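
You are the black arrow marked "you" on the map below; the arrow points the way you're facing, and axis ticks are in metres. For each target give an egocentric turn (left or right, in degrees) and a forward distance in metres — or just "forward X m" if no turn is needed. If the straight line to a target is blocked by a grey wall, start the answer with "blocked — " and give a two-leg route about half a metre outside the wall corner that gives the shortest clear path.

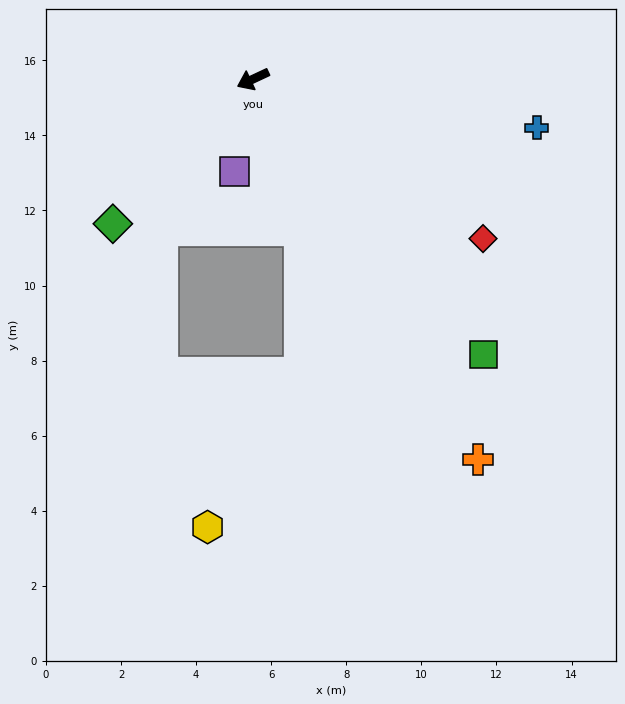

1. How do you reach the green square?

turn left 105°, forward 9.6 m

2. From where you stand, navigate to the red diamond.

turn left 120°, forward 7.5 m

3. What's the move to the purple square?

turn left 54°, forward 2.5 m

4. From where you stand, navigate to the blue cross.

turn left 145°, forward 7.7 m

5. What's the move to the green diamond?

turn left 21°, forward 5.4 m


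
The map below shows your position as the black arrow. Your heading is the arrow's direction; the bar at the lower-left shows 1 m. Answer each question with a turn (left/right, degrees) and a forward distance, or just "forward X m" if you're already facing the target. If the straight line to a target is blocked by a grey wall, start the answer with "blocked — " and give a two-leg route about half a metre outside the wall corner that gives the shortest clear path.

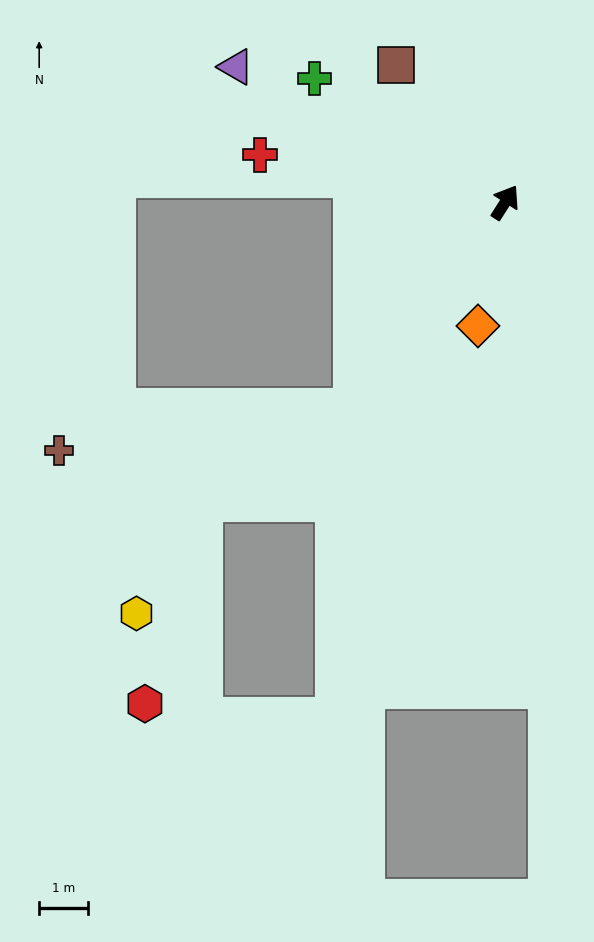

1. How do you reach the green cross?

turn left 90°, forward 4.6 m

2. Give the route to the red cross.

turn left 111°, forward 5.1 m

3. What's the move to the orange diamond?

turn right 160°, forward 2.6 m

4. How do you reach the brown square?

turn left 71°, forward 3.6 m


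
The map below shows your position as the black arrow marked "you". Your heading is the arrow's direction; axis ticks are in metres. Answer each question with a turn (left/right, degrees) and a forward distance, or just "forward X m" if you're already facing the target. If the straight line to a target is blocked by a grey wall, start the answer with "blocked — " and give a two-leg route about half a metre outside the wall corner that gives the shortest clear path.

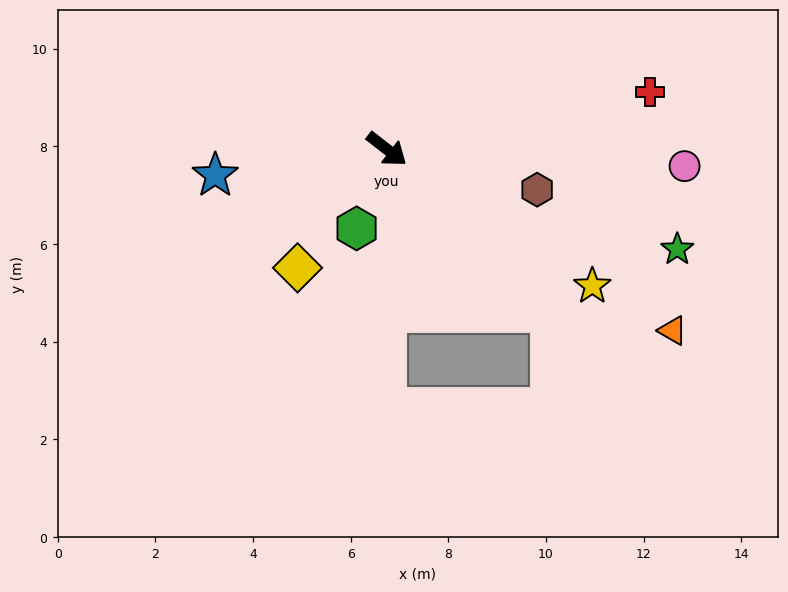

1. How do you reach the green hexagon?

turn right 73°, forward 1.7 m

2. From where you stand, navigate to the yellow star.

turn left 4°, forward 5.1 m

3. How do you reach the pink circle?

turn left 35°, forward 6.1 m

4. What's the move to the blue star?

turn right 133°, forward 3.6 m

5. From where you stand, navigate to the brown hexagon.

turn left 23°, forward 3.2 m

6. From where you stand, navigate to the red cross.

turn left 50°, forward 5.5 m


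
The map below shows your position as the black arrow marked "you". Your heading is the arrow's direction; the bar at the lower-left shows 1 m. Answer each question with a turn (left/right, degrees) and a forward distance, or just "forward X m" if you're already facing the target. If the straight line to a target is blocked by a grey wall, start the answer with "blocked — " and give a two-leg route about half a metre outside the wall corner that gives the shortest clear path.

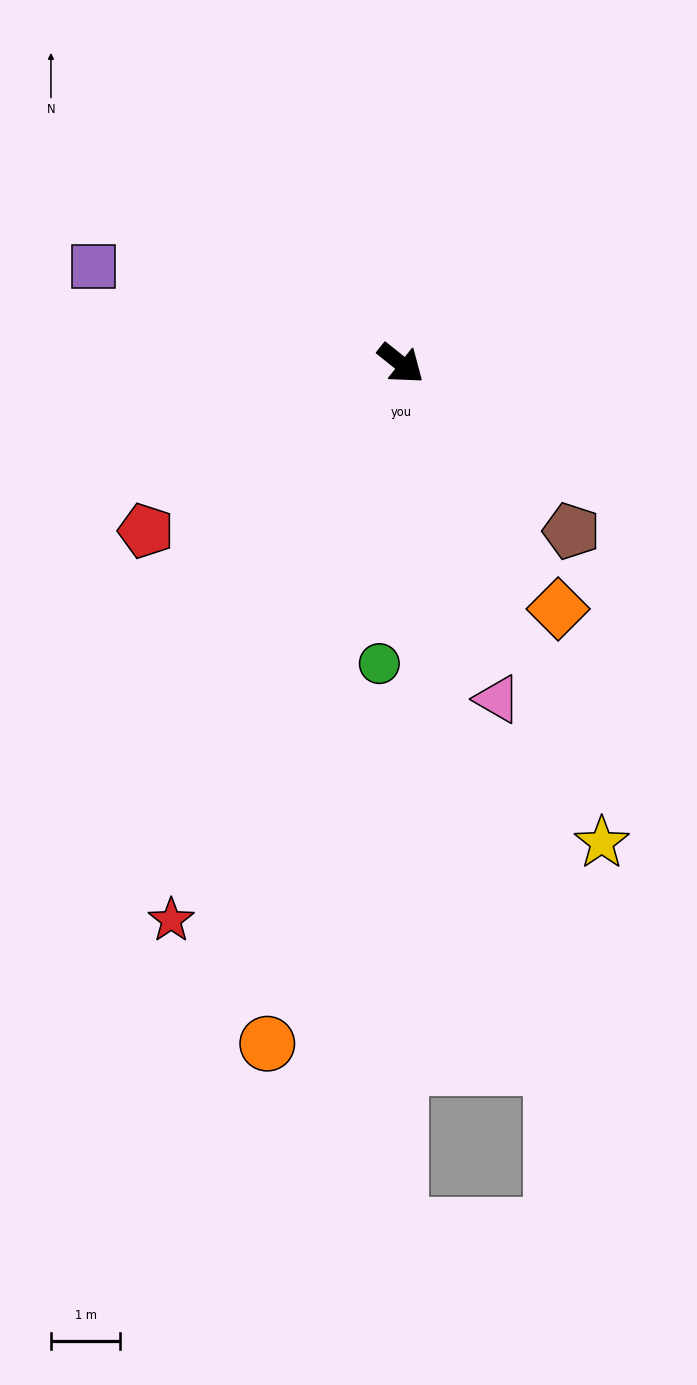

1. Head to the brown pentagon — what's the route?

turn right 6°, forward 3.4 m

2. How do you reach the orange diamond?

turn right 19°, forward 4.2 m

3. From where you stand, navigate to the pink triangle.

turn right 35°, forward 5.0 m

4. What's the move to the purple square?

turn right 159°, forward 4.6 m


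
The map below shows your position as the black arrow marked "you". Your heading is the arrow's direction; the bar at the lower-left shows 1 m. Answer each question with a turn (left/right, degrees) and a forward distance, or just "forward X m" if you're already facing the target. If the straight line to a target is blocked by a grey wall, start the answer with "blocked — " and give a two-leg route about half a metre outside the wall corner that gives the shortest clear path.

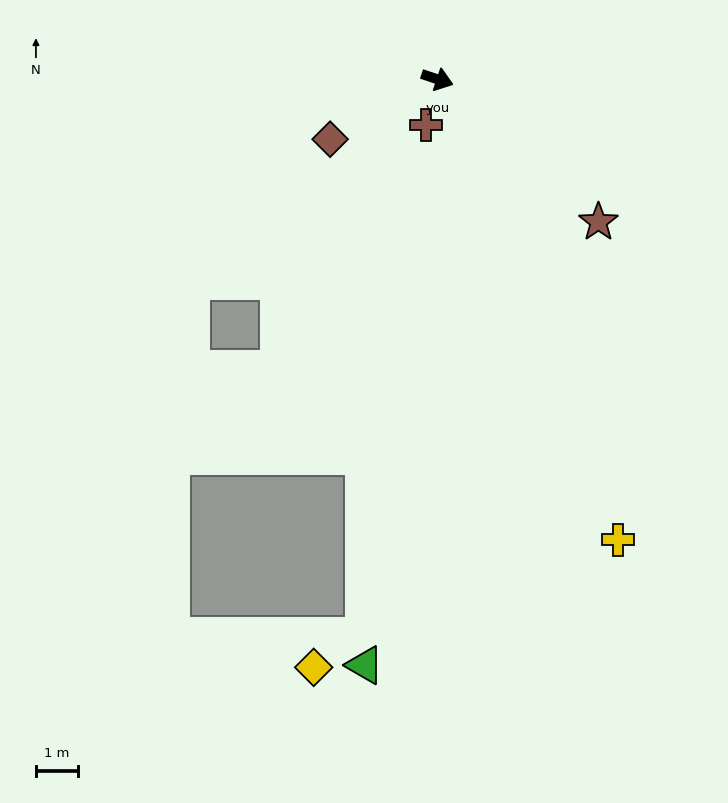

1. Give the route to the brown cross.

turn right 85°, forward 1.1 m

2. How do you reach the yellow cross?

turn right 50°, forward 11.7 m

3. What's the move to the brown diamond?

turn right 132°, forward 2.9 m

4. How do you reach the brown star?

turn right 23°, forward 5.1 m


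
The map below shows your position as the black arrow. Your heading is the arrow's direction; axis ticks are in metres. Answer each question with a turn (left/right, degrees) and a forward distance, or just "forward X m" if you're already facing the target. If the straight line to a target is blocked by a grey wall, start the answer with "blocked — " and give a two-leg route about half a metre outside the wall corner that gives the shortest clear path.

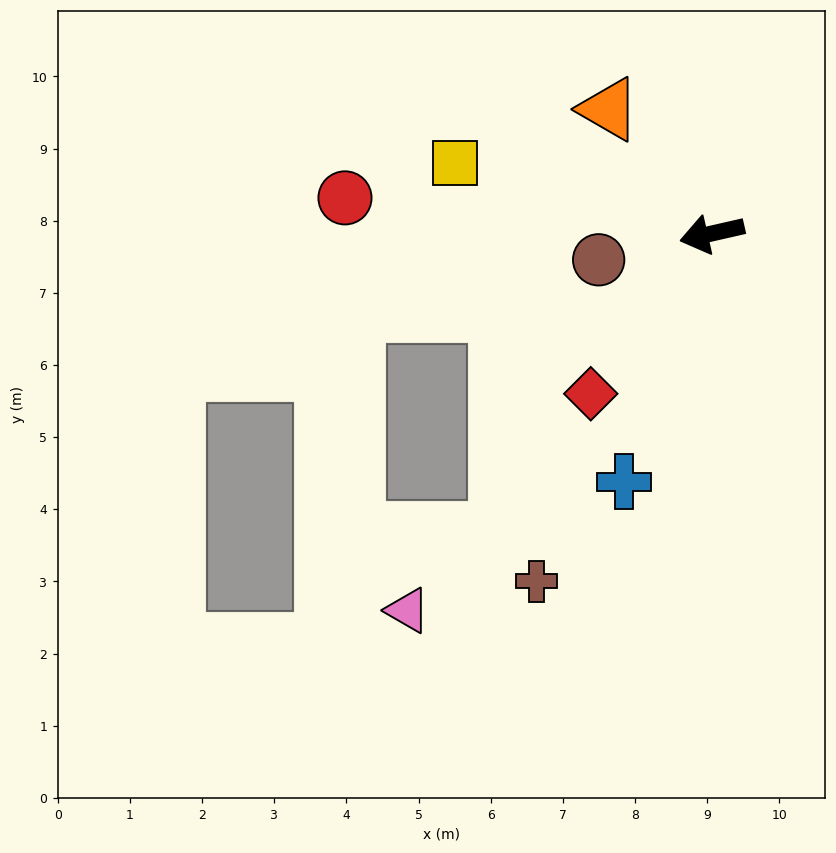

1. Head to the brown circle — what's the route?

forward 1.6 m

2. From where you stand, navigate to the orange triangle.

turn right 63°, forward 2.2 m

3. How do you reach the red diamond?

turn left 40°, forward 2.8 m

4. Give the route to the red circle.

turn right 18°, forward 5.1 m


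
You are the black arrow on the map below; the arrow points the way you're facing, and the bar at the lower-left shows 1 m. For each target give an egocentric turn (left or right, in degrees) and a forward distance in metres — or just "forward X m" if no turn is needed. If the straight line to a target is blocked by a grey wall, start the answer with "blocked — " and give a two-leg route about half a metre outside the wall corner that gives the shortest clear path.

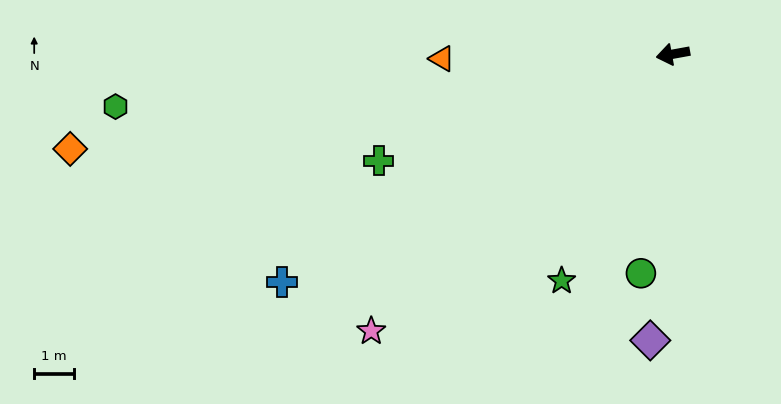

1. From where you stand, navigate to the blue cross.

turn left 20°, forward 11.5 m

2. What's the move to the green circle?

turn left 71°, forward 5.6 m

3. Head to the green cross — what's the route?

turn left 10°, forward 7.9 m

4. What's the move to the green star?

turn left 54°, forward 6.4 m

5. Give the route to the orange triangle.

turn right 9°, forward 5.9 m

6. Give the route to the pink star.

turn left 32°, forward 10.4 m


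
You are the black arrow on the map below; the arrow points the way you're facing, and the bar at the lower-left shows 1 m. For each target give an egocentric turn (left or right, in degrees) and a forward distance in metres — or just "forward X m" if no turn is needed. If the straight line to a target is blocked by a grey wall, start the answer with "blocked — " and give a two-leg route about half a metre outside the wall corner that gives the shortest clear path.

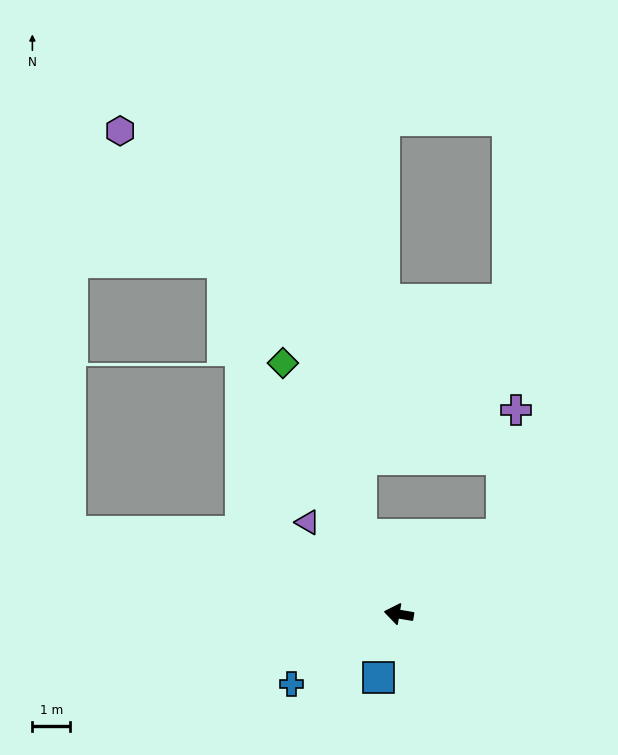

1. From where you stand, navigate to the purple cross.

blocked — turn right 133°, forward 3.4 m, then turn left 46°, forward 3.3 m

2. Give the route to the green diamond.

turn right 56°, forward 7.3 m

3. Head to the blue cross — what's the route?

turn left 43°, forward 3.4 m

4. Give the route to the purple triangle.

turn right 36°, forward 3.4 m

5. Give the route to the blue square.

turn left 82°, forward 1.8 m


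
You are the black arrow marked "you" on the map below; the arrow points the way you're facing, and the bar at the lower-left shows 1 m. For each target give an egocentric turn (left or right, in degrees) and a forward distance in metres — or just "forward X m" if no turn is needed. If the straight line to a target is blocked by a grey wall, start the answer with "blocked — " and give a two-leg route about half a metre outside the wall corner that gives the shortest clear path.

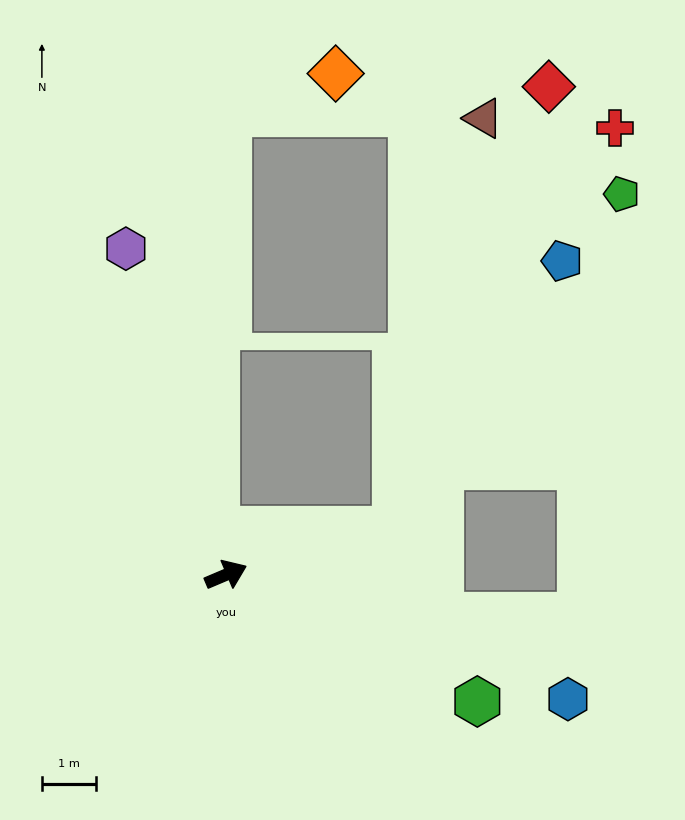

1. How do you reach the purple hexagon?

turn left 84°, forward 6.2 m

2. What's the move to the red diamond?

blocked — turn right 8°, forward 3.2 m, then turn left 56°, forward 8.6 m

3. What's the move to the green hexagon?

turn right 50°, forward 5.2 m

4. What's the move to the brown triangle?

blocked — turn right 8°, forward 3.2 m, then turn left 63°, forward 7.7 m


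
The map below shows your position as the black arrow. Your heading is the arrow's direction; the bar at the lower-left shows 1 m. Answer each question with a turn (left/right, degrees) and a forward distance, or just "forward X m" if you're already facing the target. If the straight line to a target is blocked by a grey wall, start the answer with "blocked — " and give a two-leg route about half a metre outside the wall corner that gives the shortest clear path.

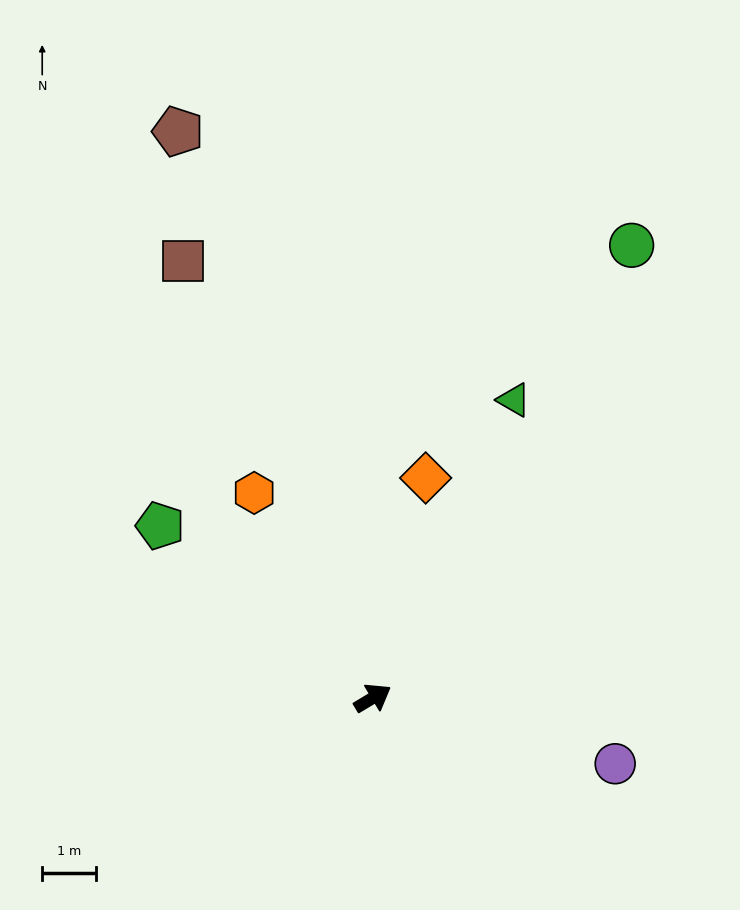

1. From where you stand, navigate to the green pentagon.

turn left 110°, forward 5.1 m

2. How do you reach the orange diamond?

turn left 45°, forward 4.2 m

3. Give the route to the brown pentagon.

turn left 78°, forward 11.2 m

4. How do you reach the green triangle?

turn left 34°, forward 6.2 m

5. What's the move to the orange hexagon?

turn left 89°, forward 4.4 m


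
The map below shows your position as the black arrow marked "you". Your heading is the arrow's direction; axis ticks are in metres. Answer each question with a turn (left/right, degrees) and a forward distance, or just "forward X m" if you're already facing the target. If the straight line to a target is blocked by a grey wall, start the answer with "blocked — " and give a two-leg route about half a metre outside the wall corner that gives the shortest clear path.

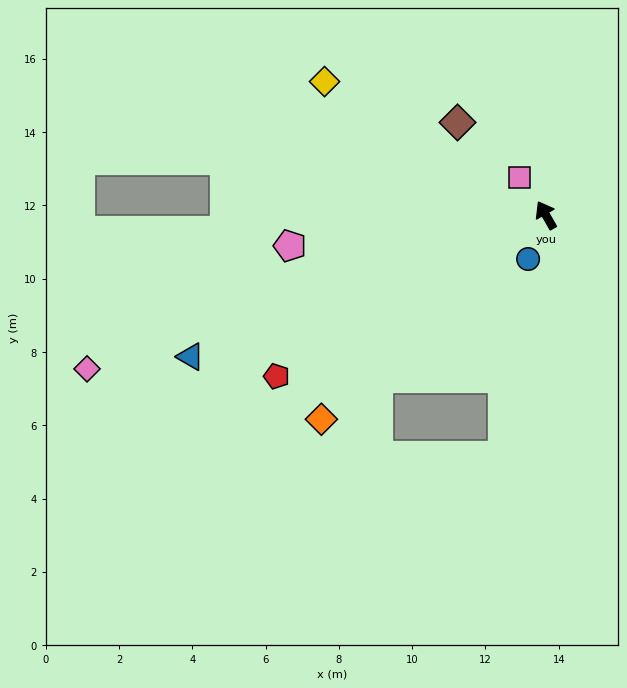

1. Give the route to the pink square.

turn left 5°, forward 1.2 m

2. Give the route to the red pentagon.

turn left 91°, forward 8.6 m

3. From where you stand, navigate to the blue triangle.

turn left 82°, forward 10.4 m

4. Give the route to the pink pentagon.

turn left 67°, forward 7.0 m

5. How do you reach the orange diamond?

turn left 103°, forward 8.3 m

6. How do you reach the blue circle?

turn left 128°, forward 1.3 m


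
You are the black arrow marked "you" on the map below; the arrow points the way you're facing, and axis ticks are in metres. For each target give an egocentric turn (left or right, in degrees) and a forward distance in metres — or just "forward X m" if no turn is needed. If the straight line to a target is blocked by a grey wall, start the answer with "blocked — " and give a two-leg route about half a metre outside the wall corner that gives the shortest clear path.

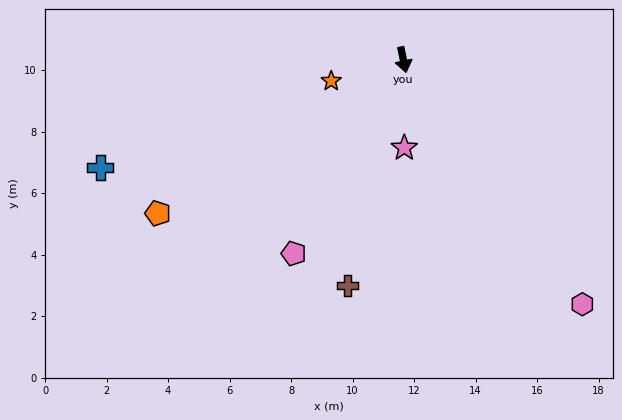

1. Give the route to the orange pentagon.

turn right 70°, forward 9.4 m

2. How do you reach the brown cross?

turn right 26°, forward 7.6 m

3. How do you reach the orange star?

turn right 86°, forward 2.4 m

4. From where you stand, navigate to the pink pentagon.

turn right 41°, forward 7.2 m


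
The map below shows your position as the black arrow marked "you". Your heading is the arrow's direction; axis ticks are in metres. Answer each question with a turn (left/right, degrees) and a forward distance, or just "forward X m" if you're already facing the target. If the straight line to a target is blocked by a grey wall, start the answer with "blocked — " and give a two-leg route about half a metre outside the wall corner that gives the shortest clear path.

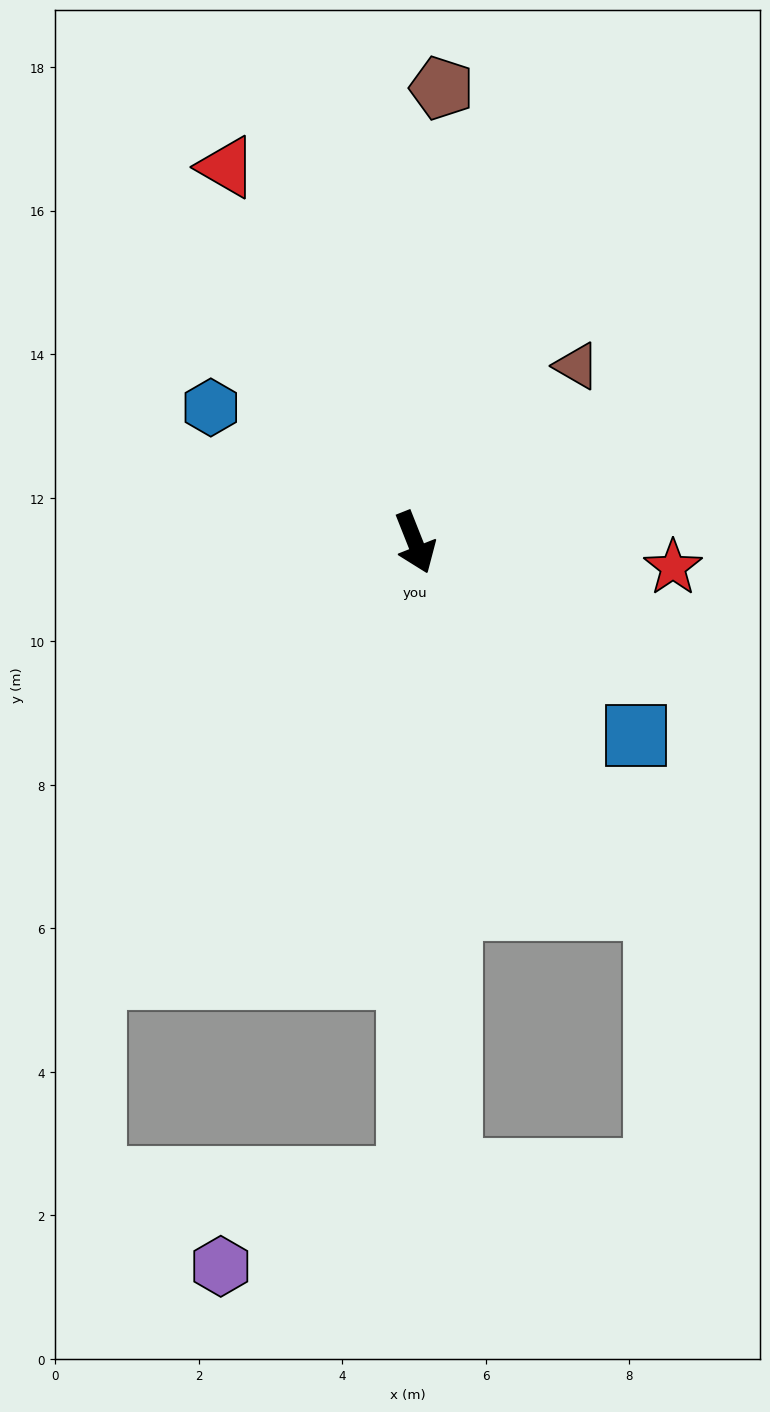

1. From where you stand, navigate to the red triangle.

turn right 175°, forward 5.9 m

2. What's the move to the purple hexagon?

blocked — turn right 22°, forward 8.8 m, then turn right 64°, forward 2.9 m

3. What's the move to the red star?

turn left 63°, forward 3.6 m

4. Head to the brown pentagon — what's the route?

turn left 155°, forward 6.3 m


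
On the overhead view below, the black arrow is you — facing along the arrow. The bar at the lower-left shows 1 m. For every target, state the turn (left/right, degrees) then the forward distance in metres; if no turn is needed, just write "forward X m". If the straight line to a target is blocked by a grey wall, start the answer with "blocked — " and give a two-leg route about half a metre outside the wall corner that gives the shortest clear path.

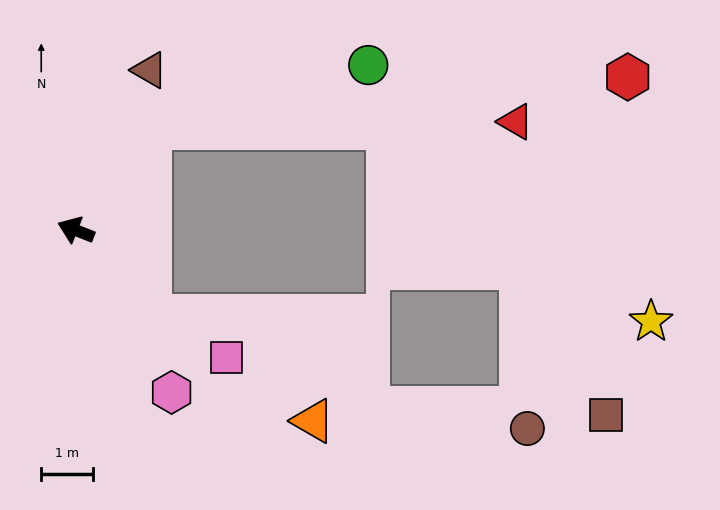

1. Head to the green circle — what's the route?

blocked — turn right 104°, forward 2.4 m, then turn right 38°, forward 4.4 m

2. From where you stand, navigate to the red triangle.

blocked — turn right 104°, forward 2.4 m, then turn right 53°, forward 7.0 m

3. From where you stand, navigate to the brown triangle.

turn right 93°, forward 3.4 m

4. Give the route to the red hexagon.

blocked — turn right 104°, forward 2.4 m, then turn right 48°, forward 9.3 m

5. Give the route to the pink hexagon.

turn left 142°, forward 3.6 m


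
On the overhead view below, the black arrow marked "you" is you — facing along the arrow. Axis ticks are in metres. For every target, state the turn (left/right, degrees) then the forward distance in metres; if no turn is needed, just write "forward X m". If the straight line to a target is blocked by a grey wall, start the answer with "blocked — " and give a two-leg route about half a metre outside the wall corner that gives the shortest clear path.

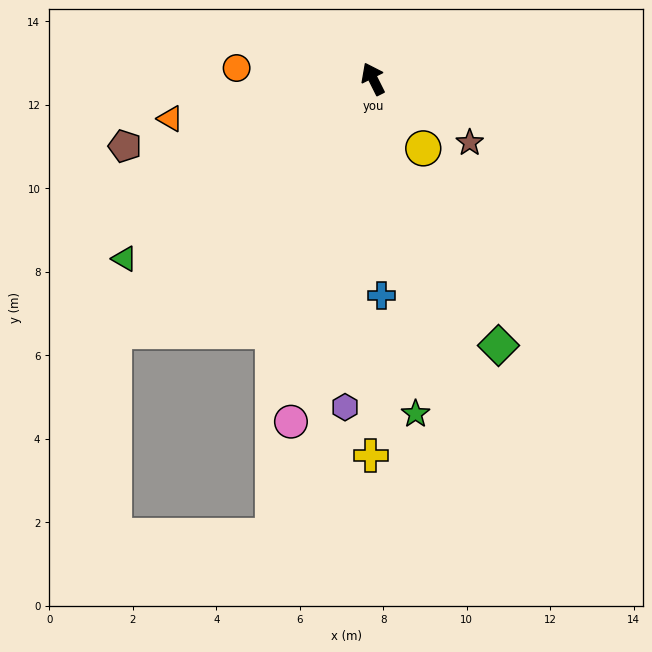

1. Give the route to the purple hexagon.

turn left 149°, forward 7.9 m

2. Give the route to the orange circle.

turn left 59°, forward 3.3 m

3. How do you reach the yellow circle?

turn right 171°, forward 2.1 m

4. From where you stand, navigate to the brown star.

turn right 150°, forward 2.8 m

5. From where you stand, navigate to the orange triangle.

turn left 75°, forward 4.9 m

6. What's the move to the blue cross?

turn left 156°, forward 5.2 m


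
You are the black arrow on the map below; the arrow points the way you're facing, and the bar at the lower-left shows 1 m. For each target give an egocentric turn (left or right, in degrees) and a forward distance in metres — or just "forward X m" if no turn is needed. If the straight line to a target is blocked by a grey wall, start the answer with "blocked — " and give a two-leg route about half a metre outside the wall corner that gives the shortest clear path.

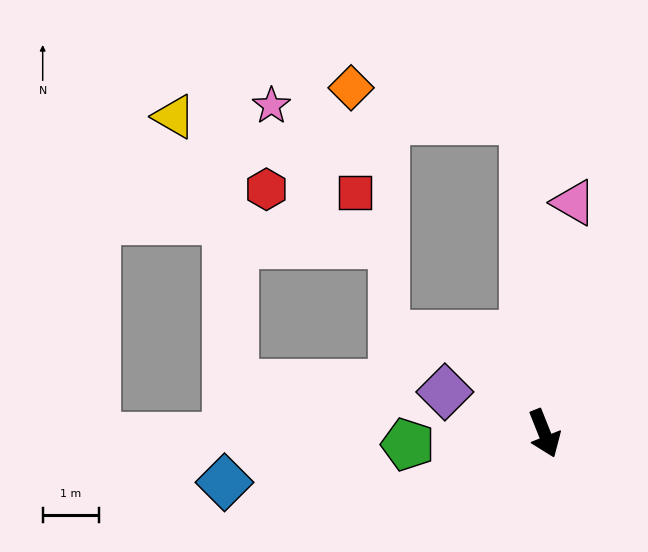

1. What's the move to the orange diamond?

blocked — turn left 162°, forward 5.6 m, then turn left 75°, forward 3.1 m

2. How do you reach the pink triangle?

turn left 151°, forward 4.1 m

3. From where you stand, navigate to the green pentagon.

turn right 107°, forward 2.4 m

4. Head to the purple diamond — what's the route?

turn right 134°, forward 1.9 m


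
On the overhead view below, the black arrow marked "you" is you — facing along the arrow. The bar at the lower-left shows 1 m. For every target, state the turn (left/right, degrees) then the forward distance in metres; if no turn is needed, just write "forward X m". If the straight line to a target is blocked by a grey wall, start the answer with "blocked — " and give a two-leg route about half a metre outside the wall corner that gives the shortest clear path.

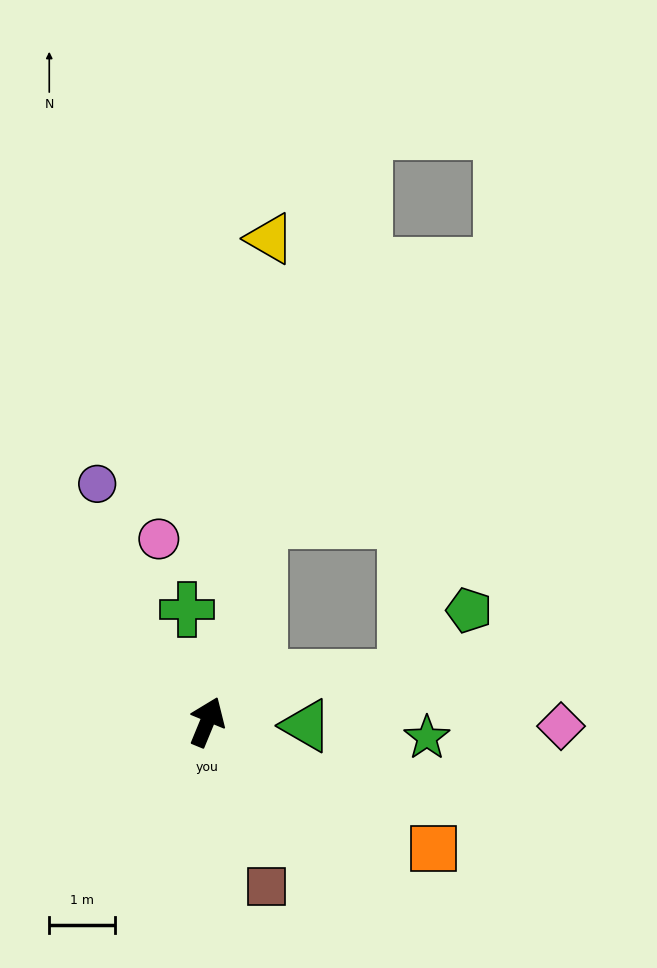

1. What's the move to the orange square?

turn right 97°, forward 4.0 m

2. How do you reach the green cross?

turn left 33°, forward 1.8 m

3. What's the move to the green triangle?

turn right 70°, forward 1.5 m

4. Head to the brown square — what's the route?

turn right 138°, forward 2.7 m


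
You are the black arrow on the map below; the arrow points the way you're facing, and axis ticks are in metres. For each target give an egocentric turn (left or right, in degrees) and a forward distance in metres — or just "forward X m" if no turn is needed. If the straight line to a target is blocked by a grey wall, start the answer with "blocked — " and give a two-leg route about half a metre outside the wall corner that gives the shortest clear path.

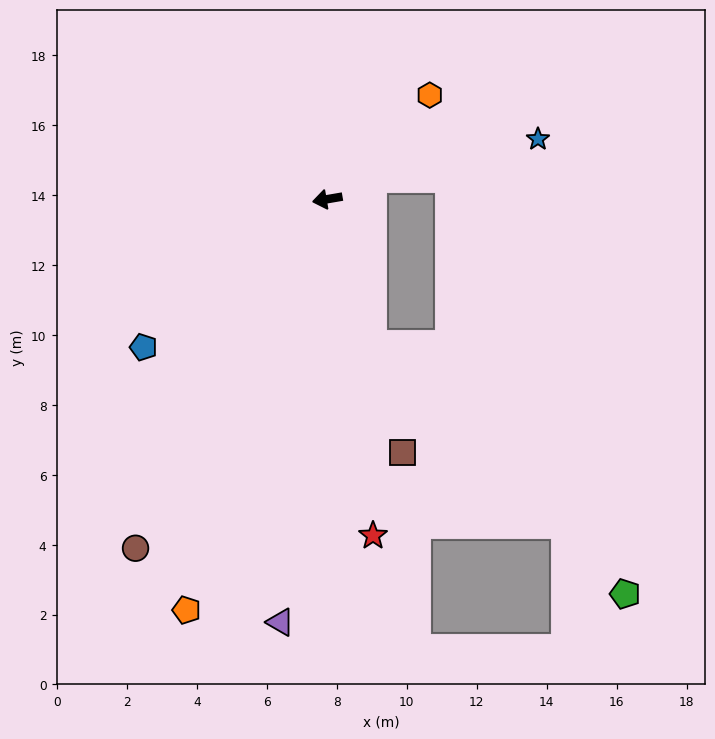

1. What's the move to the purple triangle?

turn left 74°, forward 12.2 m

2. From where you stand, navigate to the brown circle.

turn left 51°, forward 11.4 m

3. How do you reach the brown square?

turn left 97°, forward 7.5 m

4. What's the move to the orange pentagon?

turn left 61°, forward 12.4 m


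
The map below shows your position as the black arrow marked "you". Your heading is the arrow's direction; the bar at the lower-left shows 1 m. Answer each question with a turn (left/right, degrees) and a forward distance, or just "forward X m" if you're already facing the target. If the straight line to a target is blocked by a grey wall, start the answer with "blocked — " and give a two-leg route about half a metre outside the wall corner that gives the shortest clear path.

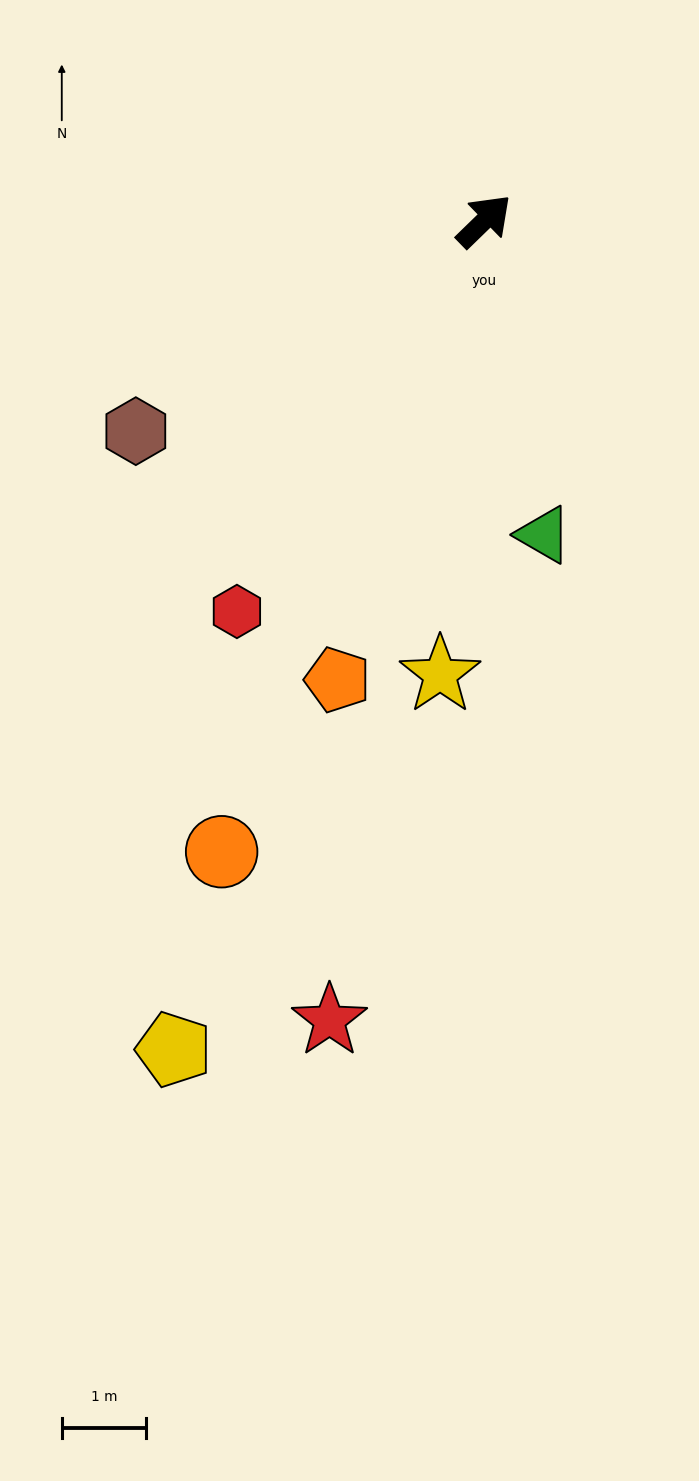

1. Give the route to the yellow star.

turn right 140°, forward 5.4 m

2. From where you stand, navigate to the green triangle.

turn right 123°, forward 3.8 m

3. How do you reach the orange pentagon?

turn right 152°, forward 5.7 m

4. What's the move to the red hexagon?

turn right 167°, forward 5.5 m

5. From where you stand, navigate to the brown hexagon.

turn left 167°, forward 4.8 m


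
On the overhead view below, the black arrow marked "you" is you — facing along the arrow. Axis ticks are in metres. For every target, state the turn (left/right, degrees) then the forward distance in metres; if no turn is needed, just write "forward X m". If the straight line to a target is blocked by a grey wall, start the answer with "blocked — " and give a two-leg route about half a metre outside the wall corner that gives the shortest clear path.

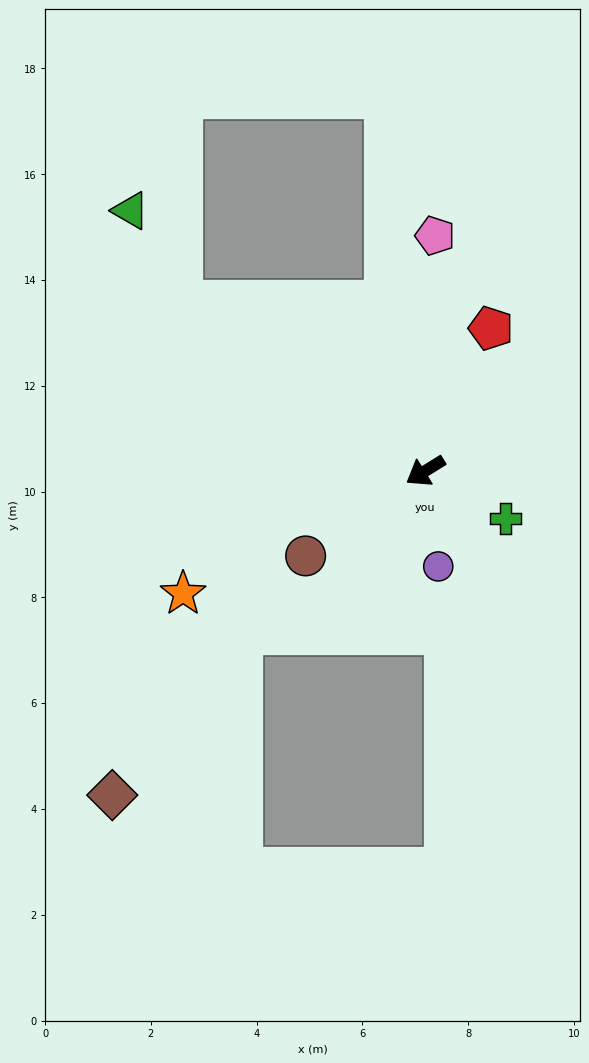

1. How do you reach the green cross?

turn left 118°, forward 1.8 m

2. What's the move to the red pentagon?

turn right 147°, forward 3.0 m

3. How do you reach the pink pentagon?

turn right 124°, forward 4.5 m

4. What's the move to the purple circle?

turn left 66°, forward 1.8 m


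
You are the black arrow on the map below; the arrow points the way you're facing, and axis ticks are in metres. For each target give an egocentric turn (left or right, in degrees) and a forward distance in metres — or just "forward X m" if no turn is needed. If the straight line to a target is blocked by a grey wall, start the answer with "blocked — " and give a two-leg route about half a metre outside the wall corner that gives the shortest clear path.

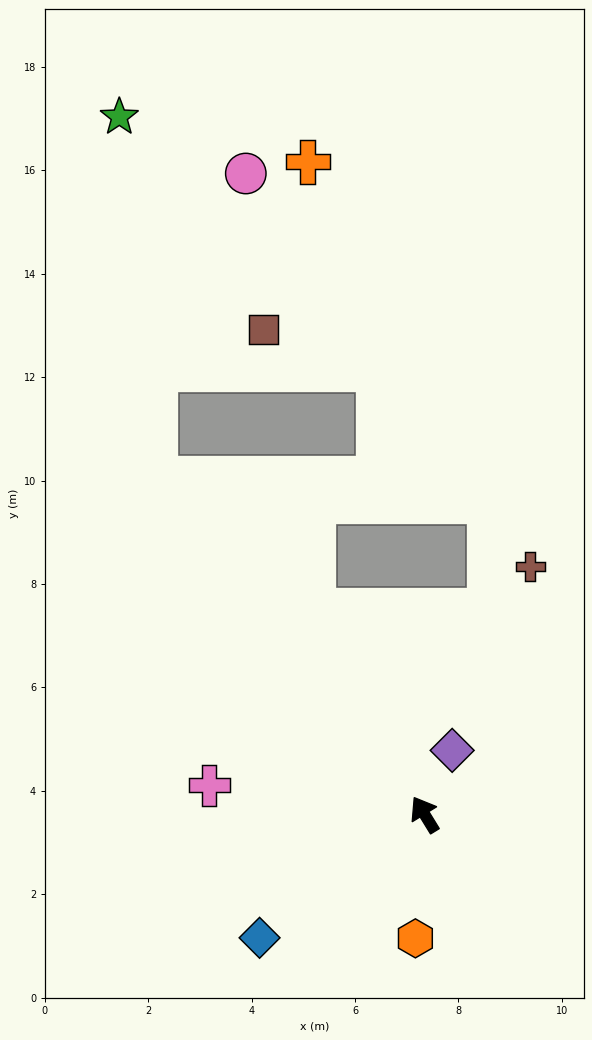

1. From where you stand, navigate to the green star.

blocked — turn left 7°, forward 8.3 m, then turn right 33°, forward 7.0 m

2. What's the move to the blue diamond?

turn left 95°, forward 4.0 m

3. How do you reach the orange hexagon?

turn left 144°, forward 2.4 m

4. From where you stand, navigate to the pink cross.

turn left 51°, forward 4.2 m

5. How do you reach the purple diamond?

turn right 55°, forward 1.3 m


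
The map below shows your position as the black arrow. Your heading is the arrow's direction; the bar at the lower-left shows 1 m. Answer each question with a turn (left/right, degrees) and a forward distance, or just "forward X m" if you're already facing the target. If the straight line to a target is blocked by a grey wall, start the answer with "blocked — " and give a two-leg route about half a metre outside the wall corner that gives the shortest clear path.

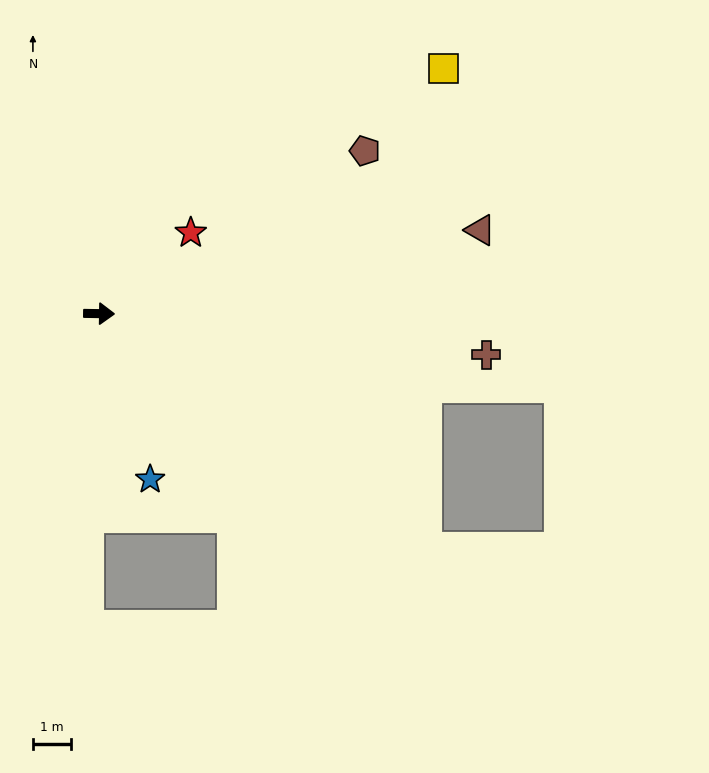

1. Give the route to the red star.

turn left 42°, forward 3.2 m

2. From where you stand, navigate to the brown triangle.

turn left 13°, forward 10.1 m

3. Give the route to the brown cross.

turn right 5°, forward 10.1 m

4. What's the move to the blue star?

turn right 72°, forward 4.5 m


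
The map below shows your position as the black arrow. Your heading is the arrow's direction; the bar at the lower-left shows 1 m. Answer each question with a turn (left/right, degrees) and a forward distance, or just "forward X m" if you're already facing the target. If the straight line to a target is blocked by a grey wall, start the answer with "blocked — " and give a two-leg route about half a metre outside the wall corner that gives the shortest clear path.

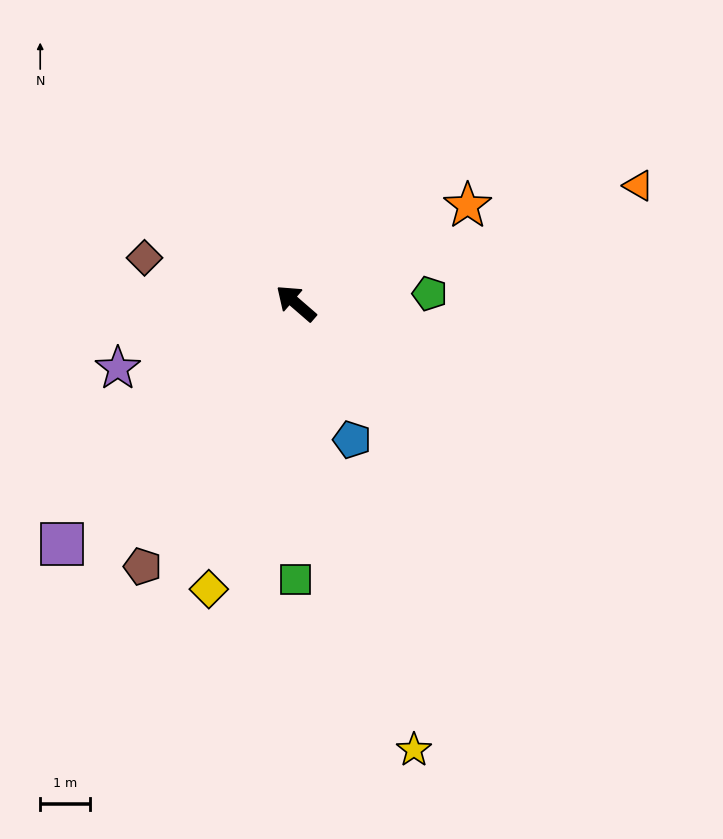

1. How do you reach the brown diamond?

turn left 24°, forward 3.2 m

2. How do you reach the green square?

turn left 131°, forward 5.5 m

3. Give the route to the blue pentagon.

turn left 153°, forward 2.9 m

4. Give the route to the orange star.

turn right 109°, forward 3.9 m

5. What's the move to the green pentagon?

turn right 135°, forward 2.7 m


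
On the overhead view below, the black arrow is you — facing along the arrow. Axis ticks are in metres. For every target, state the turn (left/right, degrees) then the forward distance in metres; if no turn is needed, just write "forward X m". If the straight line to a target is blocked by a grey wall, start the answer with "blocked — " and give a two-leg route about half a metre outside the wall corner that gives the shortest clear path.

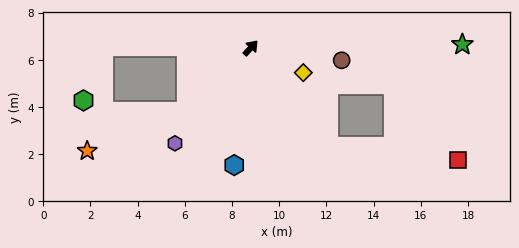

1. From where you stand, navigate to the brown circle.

turn right 55°, forward 3.9 m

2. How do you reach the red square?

blocked — turn right 99°, forward 5.3 m, then turn left 46°, forward 5.5 m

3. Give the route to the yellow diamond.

turn right 73°, forward 2.5 m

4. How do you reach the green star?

turn right 47°, forward 9.0 m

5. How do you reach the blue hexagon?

turn right 146°, forward 5.0 m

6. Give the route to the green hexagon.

blocked — turn left 132°, forward 6.3 m, then turn left 71°, forward 2.4 m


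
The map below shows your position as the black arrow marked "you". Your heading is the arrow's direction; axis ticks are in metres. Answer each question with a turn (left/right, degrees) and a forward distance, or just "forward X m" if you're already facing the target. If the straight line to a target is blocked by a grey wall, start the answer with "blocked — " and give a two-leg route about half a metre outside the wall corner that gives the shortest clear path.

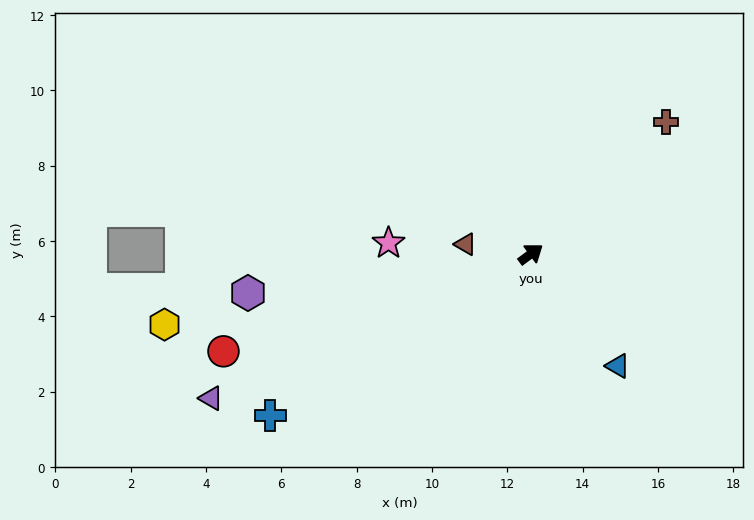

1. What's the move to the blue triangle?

turn right 89°, forward 3.8 m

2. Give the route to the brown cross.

turn left 8°, forward 5.0 m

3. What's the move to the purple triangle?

turn left 168°, forward 9.3 m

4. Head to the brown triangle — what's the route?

turn left 135°, forward 1.8 m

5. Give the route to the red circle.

turn left 161°, forward 8.6 m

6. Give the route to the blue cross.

turn left 175°, forward 8.1 m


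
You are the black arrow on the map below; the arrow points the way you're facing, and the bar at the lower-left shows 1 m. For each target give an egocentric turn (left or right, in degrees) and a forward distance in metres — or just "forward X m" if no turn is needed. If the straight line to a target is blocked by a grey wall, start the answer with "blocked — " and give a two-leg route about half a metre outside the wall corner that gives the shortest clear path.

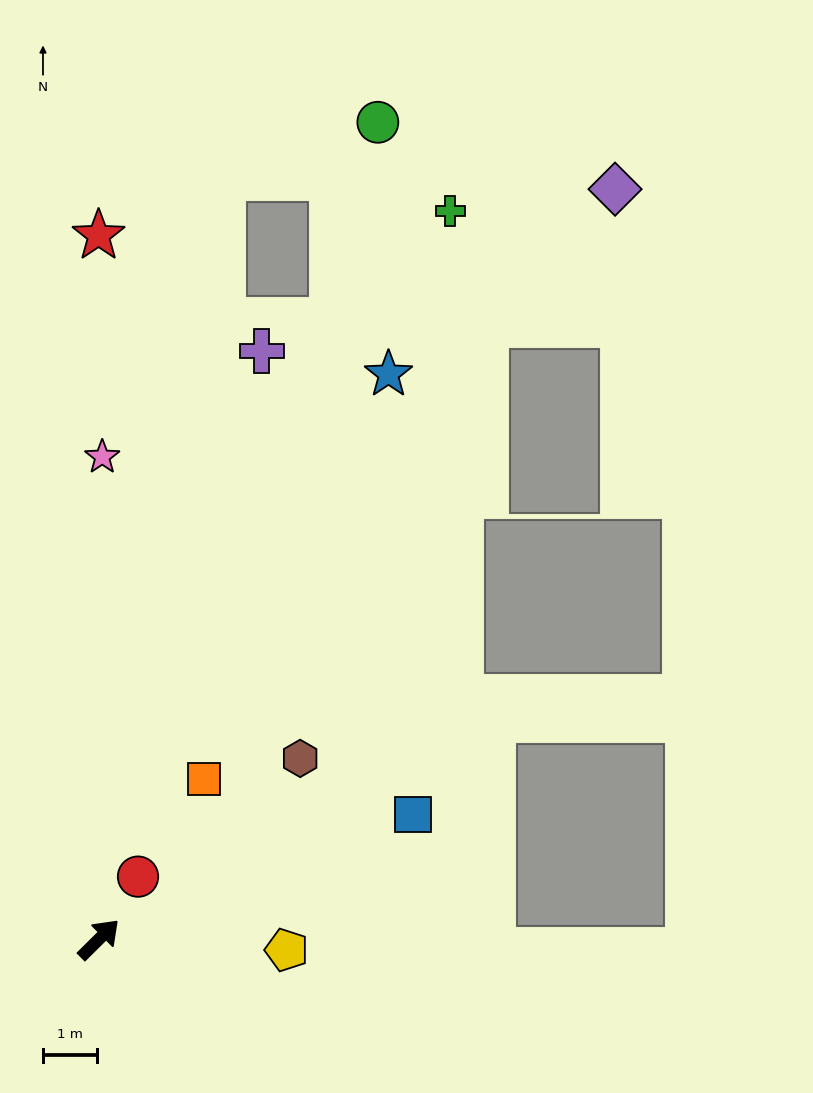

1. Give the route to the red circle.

turn left 13°, forward 1.4 m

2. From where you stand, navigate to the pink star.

turn left 45°, forward 9.0 m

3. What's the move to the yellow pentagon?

turn right 48°, forward 3.5 m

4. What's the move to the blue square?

turn right 23°, forward 6.3 m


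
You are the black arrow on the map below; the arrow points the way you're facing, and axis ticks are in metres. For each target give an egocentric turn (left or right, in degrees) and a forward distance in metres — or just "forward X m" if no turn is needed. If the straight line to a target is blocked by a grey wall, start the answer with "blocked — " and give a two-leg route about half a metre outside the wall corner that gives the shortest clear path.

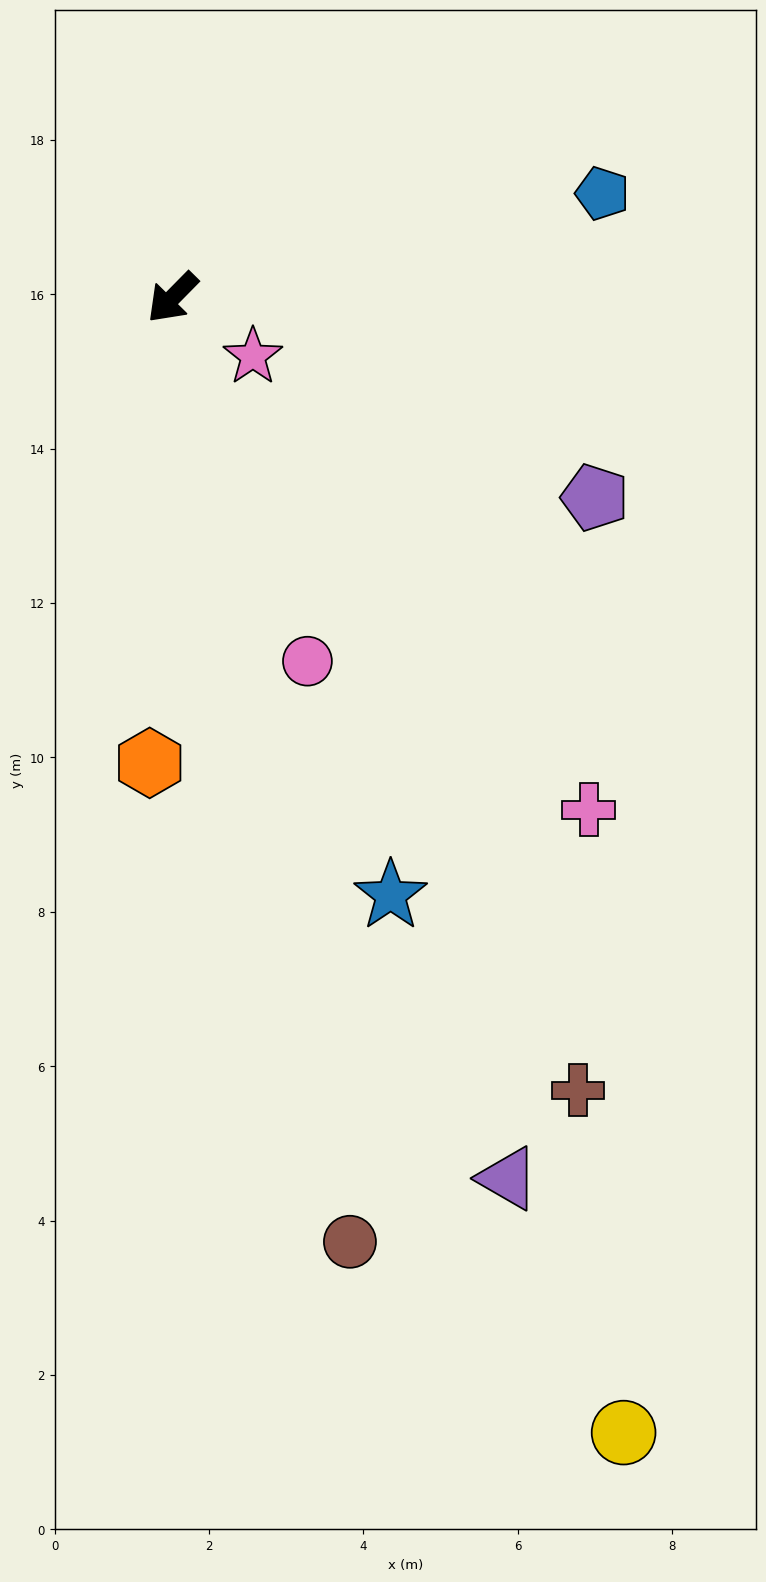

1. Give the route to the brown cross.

turn left 72°, forward 11.5 m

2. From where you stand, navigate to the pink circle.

turn left 65°, forward 5.0 m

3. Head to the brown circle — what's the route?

turn left 55°, forward 12.4 m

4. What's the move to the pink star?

turn left 98°, forward 1.3 m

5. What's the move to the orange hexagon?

turn left 42°, forward 6.0 m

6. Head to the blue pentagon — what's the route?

turn left 148°, forward 5.7 m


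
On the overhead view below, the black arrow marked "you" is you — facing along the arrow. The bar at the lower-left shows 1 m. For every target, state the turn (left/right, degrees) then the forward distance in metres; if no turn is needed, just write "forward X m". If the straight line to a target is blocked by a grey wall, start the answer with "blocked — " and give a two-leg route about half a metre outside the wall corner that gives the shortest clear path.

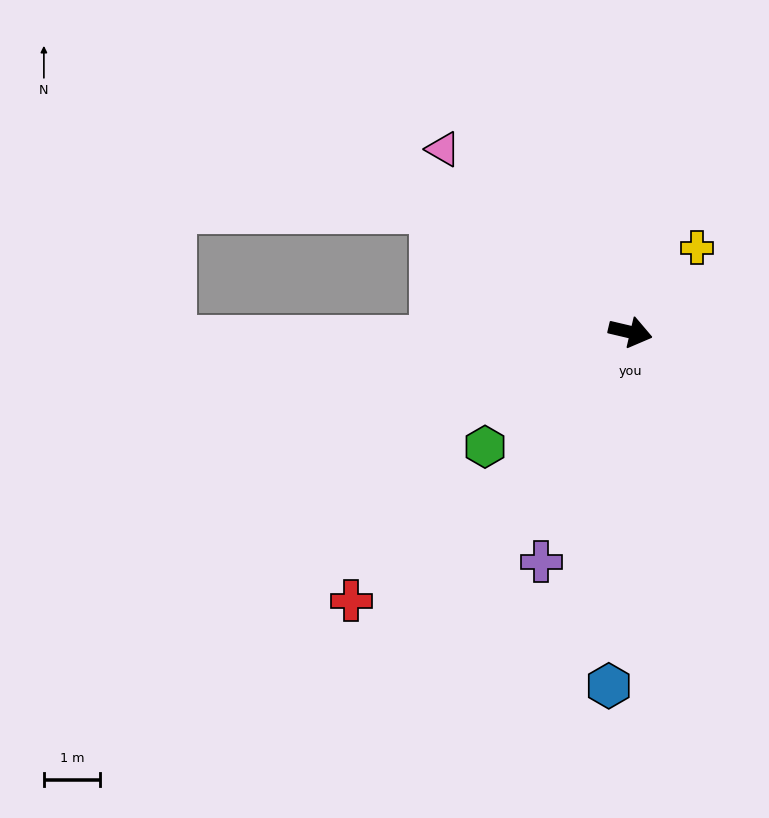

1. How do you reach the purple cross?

turn right 98°, forward 4.4 m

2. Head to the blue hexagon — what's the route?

turn right 80°, forward 6.3 m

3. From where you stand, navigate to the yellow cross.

turn left 65°, forward 1.9 m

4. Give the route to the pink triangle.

turn left 149°, forward 4.7 m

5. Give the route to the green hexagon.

turn right 128°, forward 3.3 m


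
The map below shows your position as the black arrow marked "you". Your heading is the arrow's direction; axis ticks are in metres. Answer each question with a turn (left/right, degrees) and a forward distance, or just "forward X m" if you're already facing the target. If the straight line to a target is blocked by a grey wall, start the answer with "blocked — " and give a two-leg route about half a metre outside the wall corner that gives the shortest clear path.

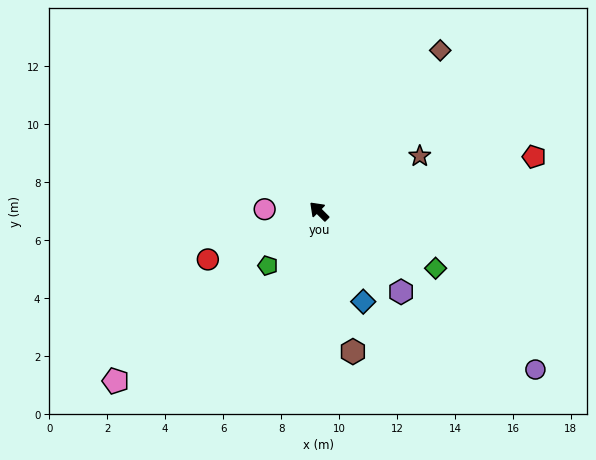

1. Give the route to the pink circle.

turn left 43°, forward 1.9 m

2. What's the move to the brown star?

turn right 106°, forward 4.0 m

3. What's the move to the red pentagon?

turn right 121°, forward 7.7 m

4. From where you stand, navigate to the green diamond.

turn right 161°, forward 4.5 m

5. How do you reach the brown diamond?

turn right 82°, forward 7.0 m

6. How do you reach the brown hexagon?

turn left 148°, forward 5.0 m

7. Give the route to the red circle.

turn left 68°, forward 4.2 m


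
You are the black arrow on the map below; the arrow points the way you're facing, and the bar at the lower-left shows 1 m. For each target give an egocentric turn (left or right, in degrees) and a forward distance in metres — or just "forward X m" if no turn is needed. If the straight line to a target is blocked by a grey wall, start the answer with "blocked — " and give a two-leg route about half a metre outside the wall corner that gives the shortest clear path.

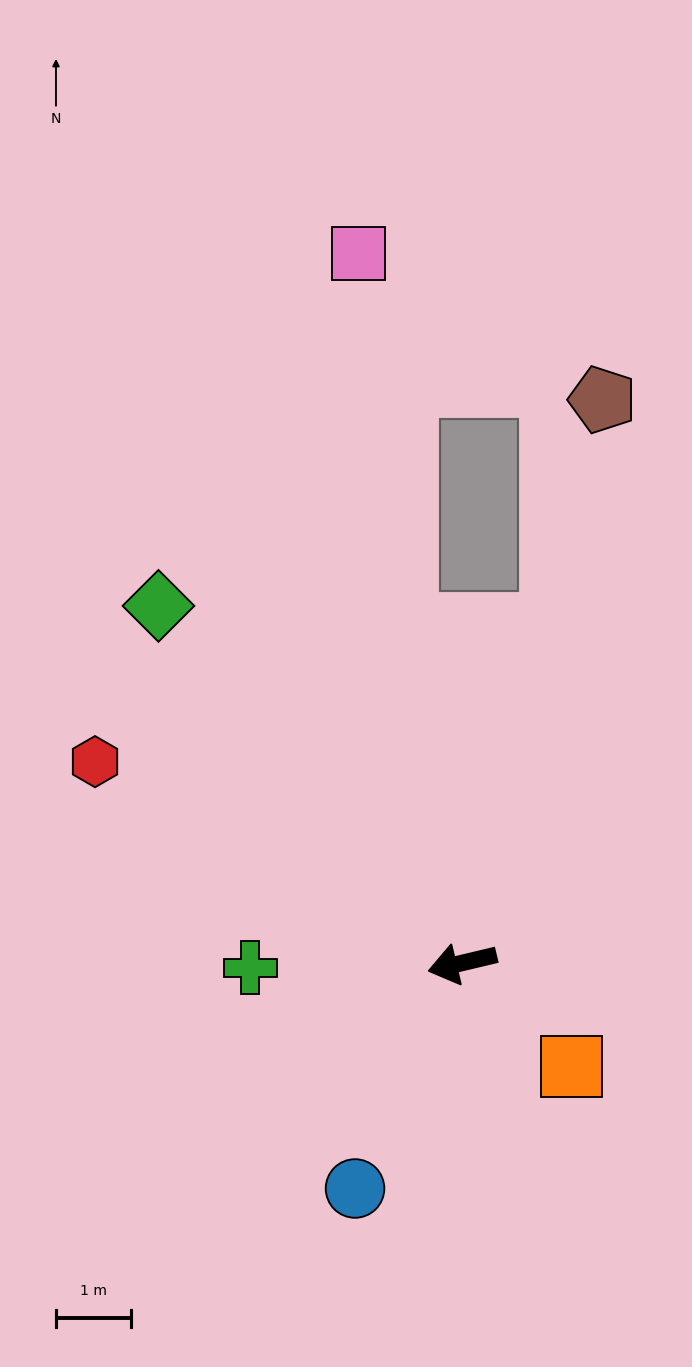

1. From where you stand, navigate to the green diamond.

turn right 63°, forward 6.3 m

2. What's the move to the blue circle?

turn left 51°, forward 3.3 m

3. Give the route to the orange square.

turn left 123°, forward 2.0 m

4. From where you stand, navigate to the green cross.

turn right 12°, forward 2.8 m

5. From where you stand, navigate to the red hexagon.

turn right 42°, forward 5.6 m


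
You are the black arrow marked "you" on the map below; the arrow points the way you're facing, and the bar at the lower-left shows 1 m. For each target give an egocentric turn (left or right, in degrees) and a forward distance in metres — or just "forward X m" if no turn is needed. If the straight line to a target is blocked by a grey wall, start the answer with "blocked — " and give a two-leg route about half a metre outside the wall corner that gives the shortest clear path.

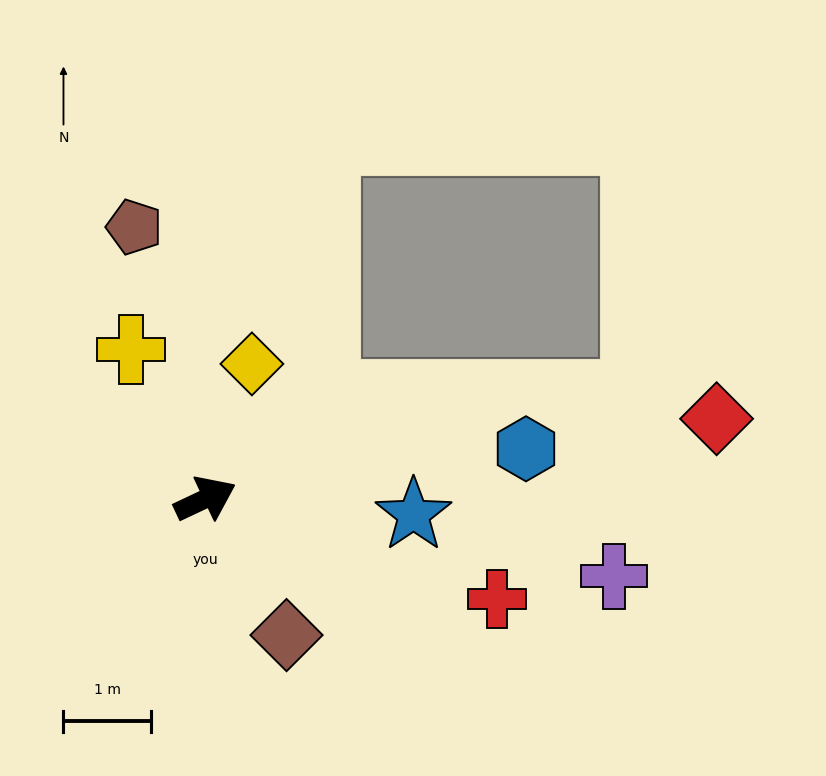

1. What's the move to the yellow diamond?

turn left 46°, forward 1.6 m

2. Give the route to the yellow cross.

turn left 91°, forward 1.9 m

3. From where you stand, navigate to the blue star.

turn right 30°, forward 2.4 m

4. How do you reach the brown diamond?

turn right 84°, forward 1.8 m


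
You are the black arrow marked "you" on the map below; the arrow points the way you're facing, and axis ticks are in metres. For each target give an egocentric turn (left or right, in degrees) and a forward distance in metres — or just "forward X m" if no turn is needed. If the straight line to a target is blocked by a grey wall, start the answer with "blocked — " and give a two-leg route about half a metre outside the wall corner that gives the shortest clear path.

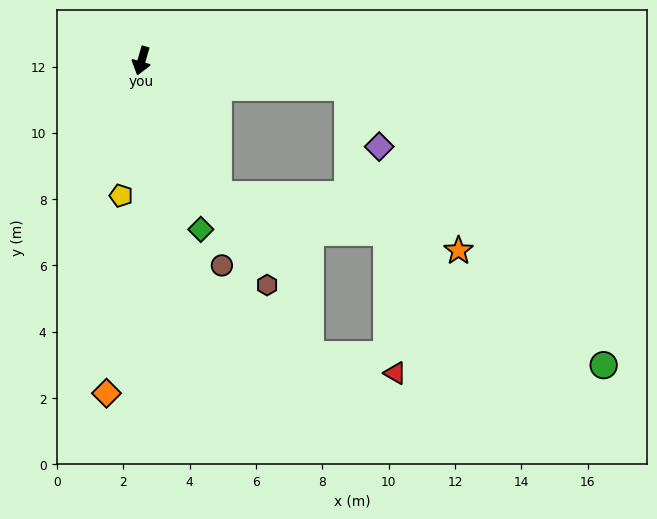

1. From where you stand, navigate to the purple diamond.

blocked — turn left 99°, forward 6.3 m, then turn right 55°, forward 2.0 m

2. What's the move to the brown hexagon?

turn left 45°, forward 7.8 m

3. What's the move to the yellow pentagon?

turn left 7°, forward 4.1 m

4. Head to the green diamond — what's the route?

turn left 35°, forward 5.4 m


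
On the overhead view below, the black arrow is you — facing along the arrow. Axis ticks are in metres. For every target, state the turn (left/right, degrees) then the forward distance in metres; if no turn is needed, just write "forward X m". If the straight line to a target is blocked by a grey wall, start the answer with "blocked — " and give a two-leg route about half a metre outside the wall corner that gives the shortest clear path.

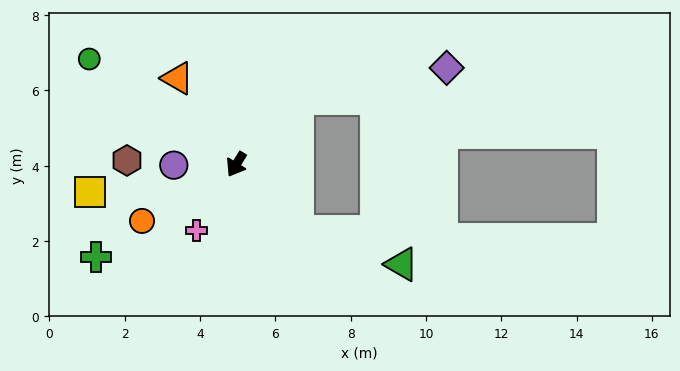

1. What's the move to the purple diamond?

blocked — turn left 168°, forward 2.4 m, then turn right 35°, forward 4.0 m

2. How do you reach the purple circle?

turn right 58°, forward 1.7 m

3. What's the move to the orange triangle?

turn right 114°, forward 2.8 m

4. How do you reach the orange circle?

turn right 27°, forward 2.9 m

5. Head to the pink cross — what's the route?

forward 2.0 m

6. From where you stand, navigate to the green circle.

turn right 94°, forward 4.8 m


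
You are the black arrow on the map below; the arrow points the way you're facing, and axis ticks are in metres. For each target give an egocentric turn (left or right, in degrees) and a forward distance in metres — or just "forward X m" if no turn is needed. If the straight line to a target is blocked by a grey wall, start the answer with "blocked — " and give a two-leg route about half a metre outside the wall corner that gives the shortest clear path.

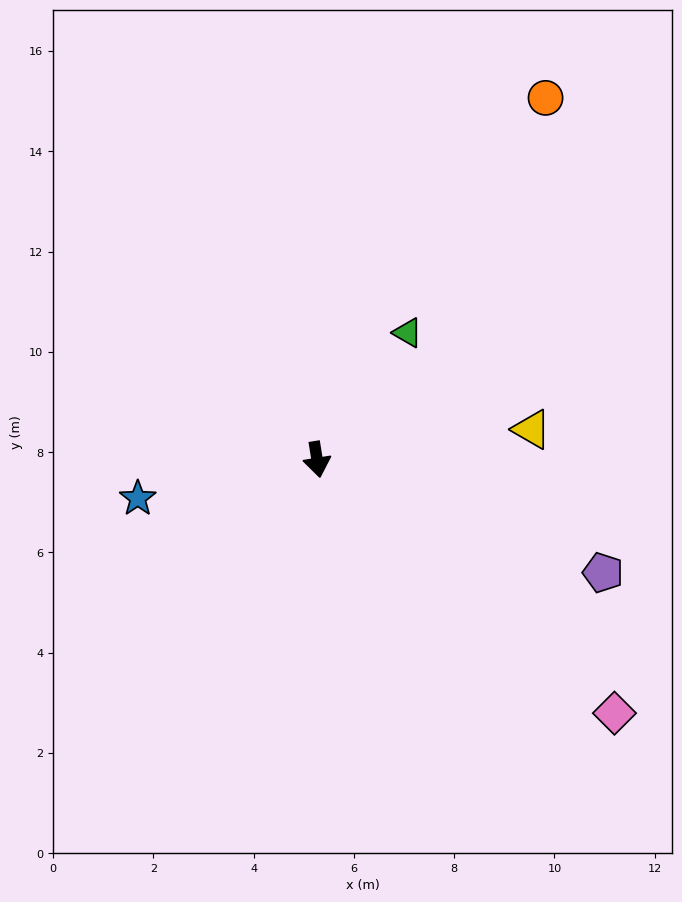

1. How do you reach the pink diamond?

turn left 40°, forward 7.8 m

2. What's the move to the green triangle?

turn left 135°, forward 3.1 m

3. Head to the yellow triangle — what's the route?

turn left 89°, forward 4.3 m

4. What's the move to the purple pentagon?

turn left 59°, forward 6.1 m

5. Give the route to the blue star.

turn right 87°, forward 3.7 m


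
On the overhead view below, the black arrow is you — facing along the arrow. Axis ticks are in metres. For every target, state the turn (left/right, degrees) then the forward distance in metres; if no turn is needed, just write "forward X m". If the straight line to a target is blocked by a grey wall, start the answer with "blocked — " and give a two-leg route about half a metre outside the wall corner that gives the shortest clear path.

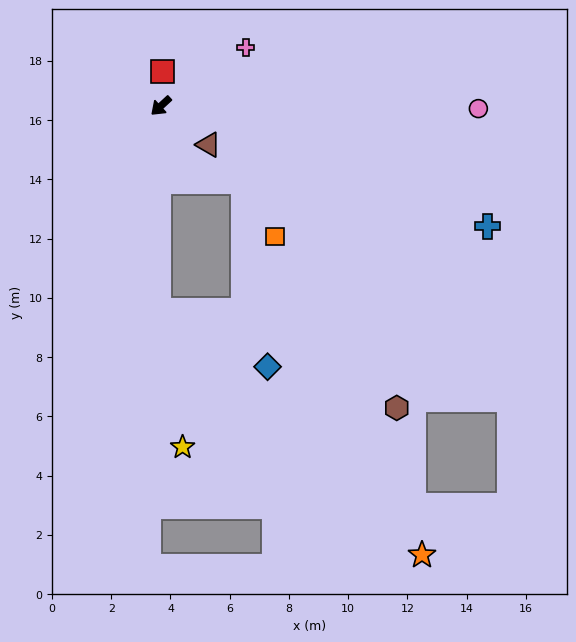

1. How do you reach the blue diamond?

blocked — turn left 47°, forward 6.9 m, then turn left 63°, forward 4.1 m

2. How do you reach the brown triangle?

turn left 98°, forward 2.1 m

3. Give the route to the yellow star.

blocked — turn left 47°, forward 6.9 m, then turn left 10°, forward 4.7 m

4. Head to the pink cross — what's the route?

turn left 172°, forward 3.5 m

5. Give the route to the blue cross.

turn left 117°, forward 11.8 m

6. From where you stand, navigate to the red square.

turn right 135°, forward 1.2 m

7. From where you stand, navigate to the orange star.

blocked — turn left 47°, forward 6.9 m, then turn left 47°, forward 12.1 m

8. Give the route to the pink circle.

turn left 137°, forward 10.7 m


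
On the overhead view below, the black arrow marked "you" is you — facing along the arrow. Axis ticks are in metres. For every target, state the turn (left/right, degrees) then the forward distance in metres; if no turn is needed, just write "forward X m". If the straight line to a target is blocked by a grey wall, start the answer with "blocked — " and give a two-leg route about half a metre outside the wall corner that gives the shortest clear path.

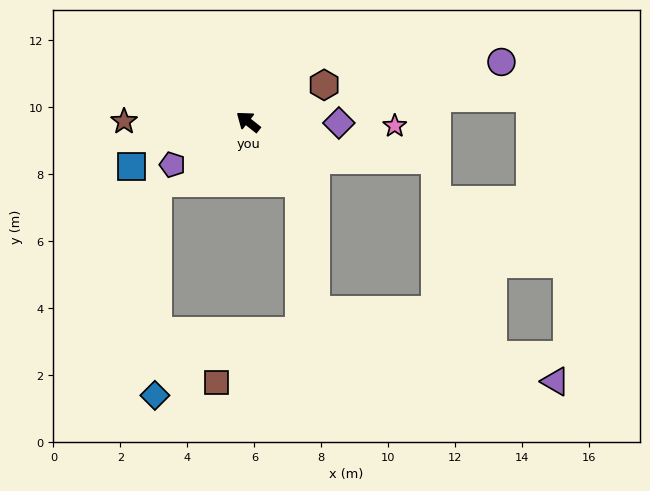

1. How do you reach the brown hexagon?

turn right 116°, forward 2.5 m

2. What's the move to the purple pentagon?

turn left 68°, forward 2.6 m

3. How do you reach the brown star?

turn left 38°, forward 3.7 m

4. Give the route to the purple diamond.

turn right 142°, forward 2.7 m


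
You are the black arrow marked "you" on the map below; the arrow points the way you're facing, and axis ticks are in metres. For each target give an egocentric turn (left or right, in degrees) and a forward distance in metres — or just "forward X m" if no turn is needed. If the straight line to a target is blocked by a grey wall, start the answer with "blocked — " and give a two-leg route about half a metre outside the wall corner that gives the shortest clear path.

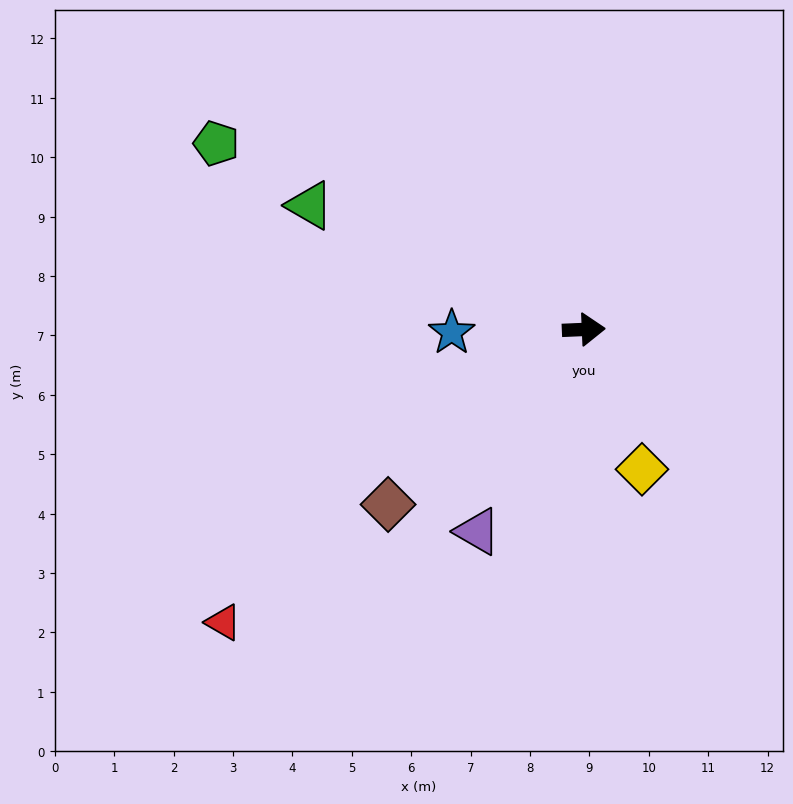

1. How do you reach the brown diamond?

turn right 141°, forward 4.4 m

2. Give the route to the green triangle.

turn left 153°, forward 5.1 m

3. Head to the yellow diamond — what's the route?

turn right 70°, forward 2.5 m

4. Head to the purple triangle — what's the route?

turn right 120°, forward 3.8 m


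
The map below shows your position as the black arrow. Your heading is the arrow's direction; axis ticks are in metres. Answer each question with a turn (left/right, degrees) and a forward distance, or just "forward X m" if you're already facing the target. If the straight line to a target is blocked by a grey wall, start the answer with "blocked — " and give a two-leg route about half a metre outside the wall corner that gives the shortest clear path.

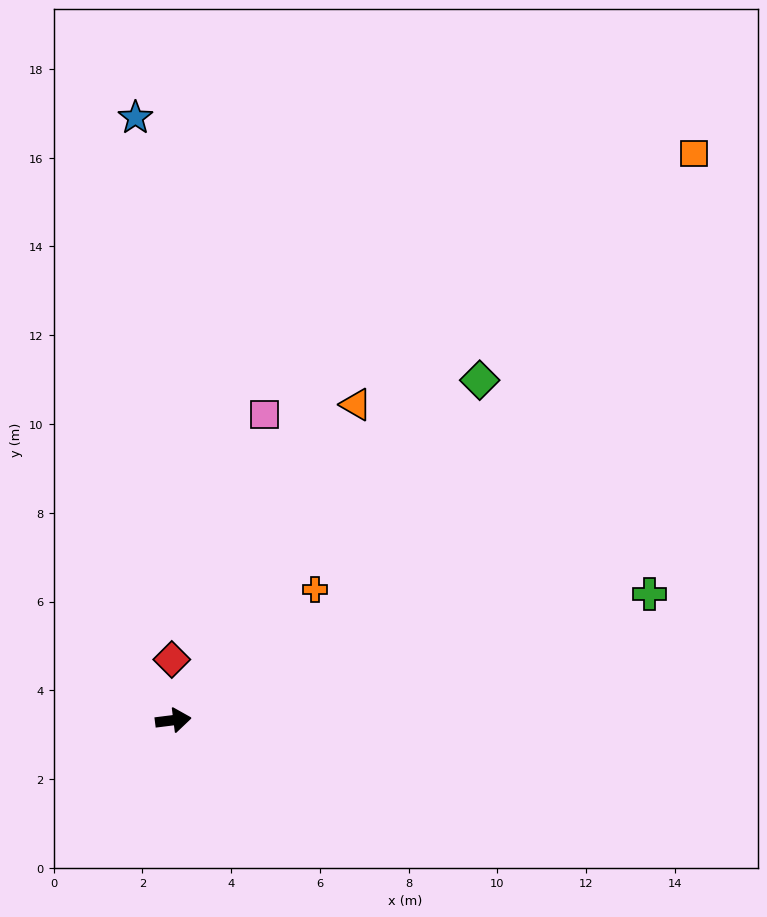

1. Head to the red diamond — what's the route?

turn left 84°, forward 1.4 m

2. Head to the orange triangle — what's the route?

turn left 53°, forward 8.2 m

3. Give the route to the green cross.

turn left 8°, forward 11.1 m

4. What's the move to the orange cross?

turn left 36°, forward 4.3 m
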